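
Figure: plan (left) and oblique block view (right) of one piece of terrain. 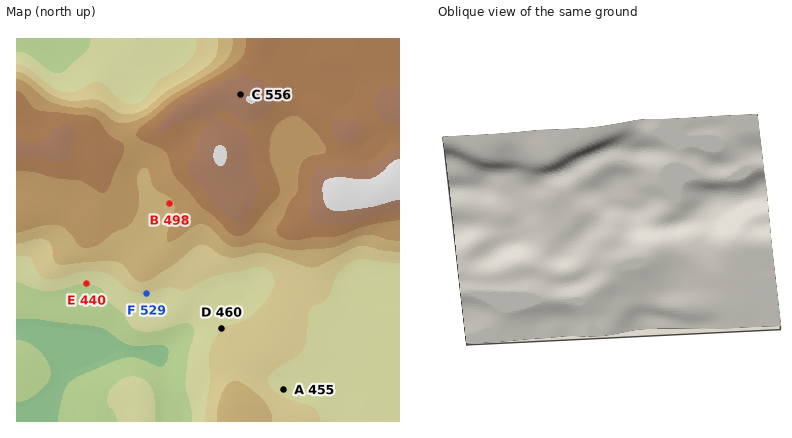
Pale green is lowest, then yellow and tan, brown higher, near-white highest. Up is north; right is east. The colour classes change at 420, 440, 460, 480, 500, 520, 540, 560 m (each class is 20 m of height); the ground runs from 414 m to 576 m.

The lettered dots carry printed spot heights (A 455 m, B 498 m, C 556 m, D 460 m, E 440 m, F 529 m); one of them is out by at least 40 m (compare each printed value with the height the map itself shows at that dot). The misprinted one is F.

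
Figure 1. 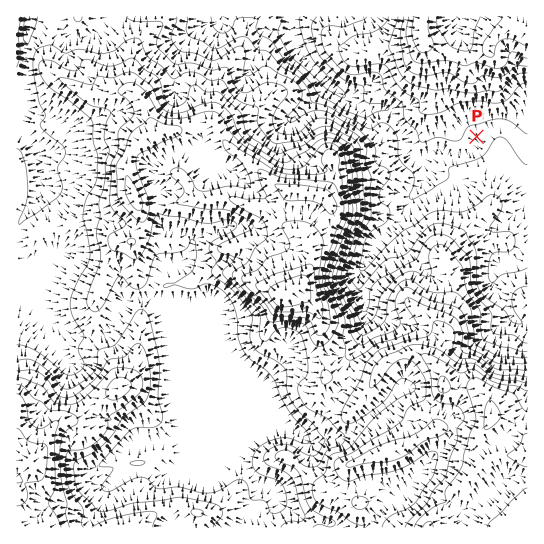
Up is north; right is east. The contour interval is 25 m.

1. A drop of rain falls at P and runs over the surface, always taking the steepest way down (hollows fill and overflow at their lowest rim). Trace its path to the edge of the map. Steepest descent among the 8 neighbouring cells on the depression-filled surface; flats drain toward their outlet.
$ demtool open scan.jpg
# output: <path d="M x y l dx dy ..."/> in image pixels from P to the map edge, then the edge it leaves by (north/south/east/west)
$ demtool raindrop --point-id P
<path d="M477 137l1 1 0 5-9 10-3 0-1 1-15 0-1-1-34 1-6-7 0-13-14-13-2-6-8-8-10 0-6 3-8 0-3-1-4-3-13-13-7-4-5-6-2 0-2-4-24-22 0-2-11-12 0-26"/>
exit: north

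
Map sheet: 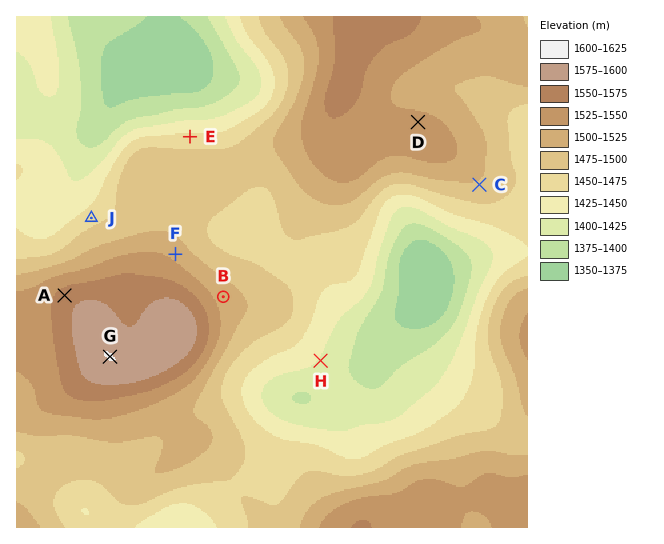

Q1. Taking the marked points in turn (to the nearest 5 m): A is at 1560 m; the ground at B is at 1515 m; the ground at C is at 1495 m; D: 1535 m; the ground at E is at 1455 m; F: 1515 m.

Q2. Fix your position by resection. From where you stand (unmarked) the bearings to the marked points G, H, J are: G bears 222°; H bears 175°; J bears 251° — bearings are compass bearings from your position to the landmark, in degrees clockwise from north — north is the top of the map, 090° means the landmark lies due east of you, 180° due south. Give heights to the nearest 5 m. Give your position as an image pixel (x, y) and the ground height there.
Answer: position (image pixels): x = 301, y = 145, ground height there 1525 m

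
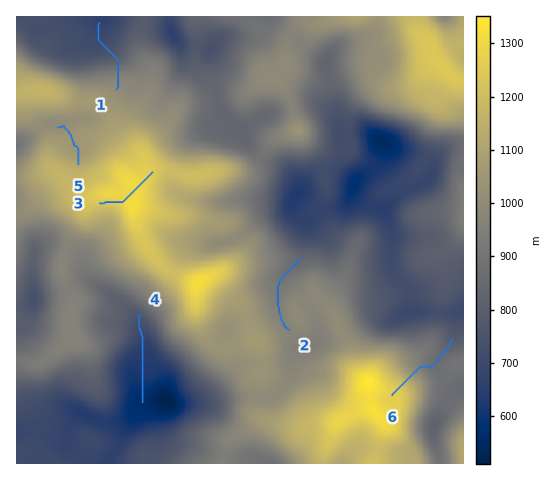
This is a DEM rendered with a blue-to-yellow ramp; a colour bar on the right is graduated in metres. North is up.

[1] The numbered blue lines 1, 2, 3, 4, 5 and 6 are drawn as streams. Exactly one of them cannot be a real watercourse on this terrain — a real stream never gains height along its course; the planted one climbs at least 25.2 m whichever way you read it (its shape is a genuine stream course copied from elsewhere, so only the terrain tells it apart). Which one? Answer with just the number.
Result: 3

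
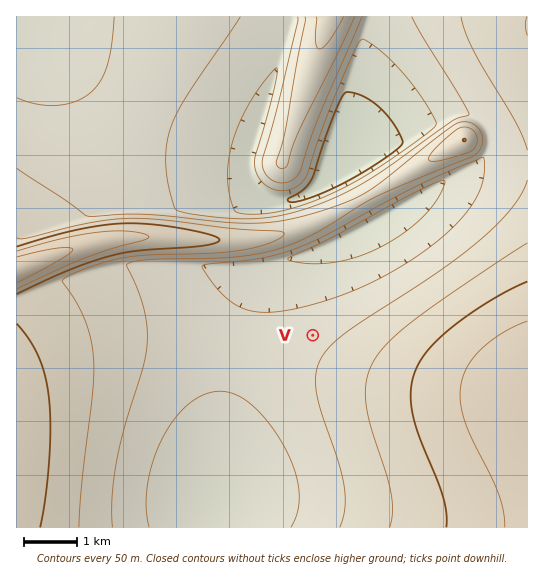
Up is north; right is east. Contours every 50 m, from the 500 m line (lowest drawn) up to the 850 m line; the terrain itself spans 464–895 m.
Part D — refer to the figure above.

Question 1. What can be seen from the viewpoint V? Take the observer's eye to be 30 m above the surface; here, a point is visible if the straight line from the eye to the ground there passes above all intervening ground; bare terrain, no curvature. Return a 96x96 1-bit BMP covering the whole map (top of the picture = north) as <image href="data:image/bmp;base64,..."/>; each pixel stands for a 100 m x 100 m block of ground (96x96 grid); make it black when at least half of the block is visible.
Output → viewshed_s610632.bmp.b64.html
<image width="96" height="96" href="data:image/bmp;base64,Qk2+BAAAAAAAAD4AAAAoAAAAYAAAAGAAAAABAAEAAAAAAIAEAAATCwAAEwsAAAIAAAAAAAAA////AAAAAAD////////////gAAD///////wH//+AAAD//////+AAP/4AAAD//////4AAA/AAAAD//////wAAAAAAAAD//////gAAAAAAAAD//////gAAAAAAAAD//////gAAAAAAAAD//////AAAAAAAAAD//////AAAAAAAAAD//////AAAAAAAAAD//////AAAAAAAAAD//////AAAAAAAAAD//////gAAAAAAAAD//////gAAAAAAAAD//////gAAAAAAAAD//////gAAAAAAAAD//////wAAAAAAAAD//////wAAAAAAAAD//////4AAAAAAAAD//////8AAAP+AAAD//////8AAB//wAAD//////+AAH//8AAD///////AAf///AAD///////wD////gAD/////////////4AD/////////////8AD/////////////+AD//////////////AD//////////////AD//////////////gD//////////////gD//////////////wD//////////////wD//////////////4D//////////////4D//////////////4D//////////////4D//////////////8D//////////////8D//////////////8D//////////////+D//////////////+D//////////////+D//////////////+D///////////////D///////////////D///////////////j///////////////gf//////////////wH//////////////wA//////////////4AH/////////////8AAf////////////8AAA/+AAP///////8AAAAAAAAf//////8AAAAAAAAD//////8AAAAAAAAAf/////8AAAAAAAAAH/////8AAAAAAAAAB/////8AAAAAAAAAAf////8AAAAAAAAAAP////8AAAAAAAAAAD////8AAAAAAAAAAA////8AAAAAAAAAAAf///8AAAAAAAAAAAH///8AAAAAAAAAAAD///8AAAAAAAAAAAA///8AAAAAAAAAAAAf//8AAAAAAAAAAAAH//8AAAAAAAAAAAAB/v8AAAAAAAAAAAAA/H8AAAAAAAAAAAAAOH8AAAAAAAAAAAAAAD8AAAAAAAAAAAAAAB8AAAAAAAAAAAAAAB8AAAAAAAAAAAAAAA8AAAAAAAAAAAAAAAcAAAAAAAAAAAAAAAMAAAAAAAAAAAAAAAMAAAAAAAAAAAAAAAEAAAAAAAAAAAAAAAAAAAAAAAAAAAAAAAAAAAAAAAAAAAAAAAAAAAAAAAAAAAAAAAAAAAAAAAAAAAAAAAAAAAAAAAAAAAAAAAAAAAAAAAAAAAAAAAAAAAAAAAAAAAAAAAAAAAAAAAAAAAAAAAAAAAAAAAAAYAAAAAAAAAAAAAAAcAAAAAAAAAAAAAAAcAAAAAAAAAAAAAAAeAAAAAAAAAAAAAAAeAAAAAAAAAAAAAAAfAAAAAA="/>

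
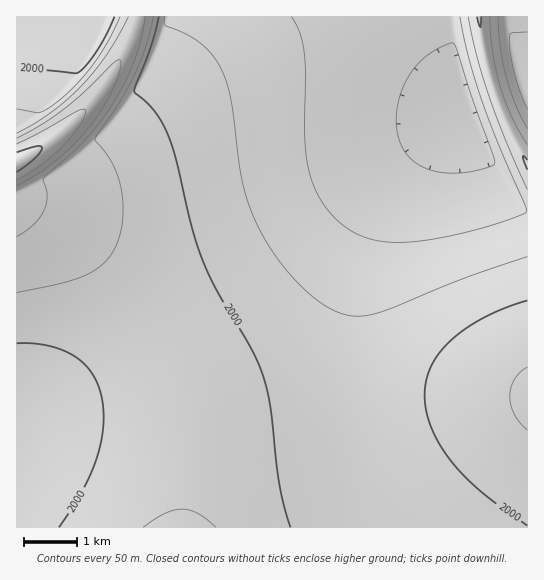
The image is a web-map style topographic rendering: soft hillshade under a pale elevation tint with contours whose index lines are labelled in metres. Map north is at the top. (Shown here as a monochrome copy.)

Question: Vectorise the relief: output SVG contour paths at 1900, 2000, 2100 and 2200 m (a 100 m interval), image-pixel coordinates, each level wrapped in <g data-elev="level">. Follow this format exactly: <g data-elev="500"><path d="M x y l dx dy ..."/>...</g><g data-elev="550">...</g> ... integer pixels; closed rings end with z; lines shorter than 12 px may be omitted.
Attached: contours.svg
<g data-elev="1900"><path d="M527 129l-12-26-9-27-6-29-2-30"/><path d="M460 17l8 40 13 41 18 48 26 58 1 7-3 3-17 7-41 12-38 7-29 2-27-3-21-9-19-16-15-23-7-20-4-22 0-76-1-23-5-19-8-14"/></g><g data-elev="2000"><path d="M290 527l-10-40-10-81-8-33-10-23-34-57-15-32-12-36-16-70-9-24-12-21-20-19 17-44 8-30"/><path d="M17 343l16 0 14 3 14 3 12 6 10 8 8 9 6 11 4 12 2 15 0 15-6 32-14 33-24 37"/><path d="M527 300l-22 8-20 9-19 11-15 13-11 12-9 13-5 15-1 14 1 16 5 16 9 18 11 16 14 16 16 14 46 35"/><path d="M527 160l-4-4 0 3 4 11"/><path d="M114 17l-17 34-11 14-8 8-61-5"/><path d="M477 17l4 10 0-10"/></g><g data-elev="2100"><path d="M17 237l16-12 11-15 3-15-4-14 1-3 44-41 15-19 15-23 11-21 8-20 5-19 3-18"/><path d="M128 17l-22 38-25 31-30 27-34 20"/></g><g data-elev="2200"><path d="M17 180l24-15 22-19 17-21 5-10 0-5-3-1-5 2-36 21-24 12"/></g>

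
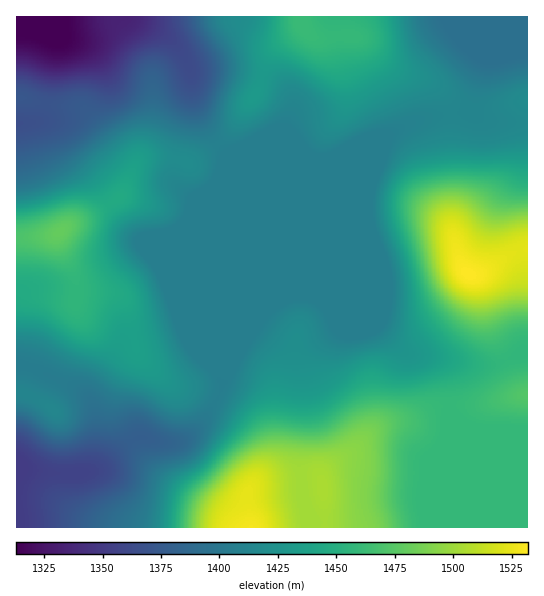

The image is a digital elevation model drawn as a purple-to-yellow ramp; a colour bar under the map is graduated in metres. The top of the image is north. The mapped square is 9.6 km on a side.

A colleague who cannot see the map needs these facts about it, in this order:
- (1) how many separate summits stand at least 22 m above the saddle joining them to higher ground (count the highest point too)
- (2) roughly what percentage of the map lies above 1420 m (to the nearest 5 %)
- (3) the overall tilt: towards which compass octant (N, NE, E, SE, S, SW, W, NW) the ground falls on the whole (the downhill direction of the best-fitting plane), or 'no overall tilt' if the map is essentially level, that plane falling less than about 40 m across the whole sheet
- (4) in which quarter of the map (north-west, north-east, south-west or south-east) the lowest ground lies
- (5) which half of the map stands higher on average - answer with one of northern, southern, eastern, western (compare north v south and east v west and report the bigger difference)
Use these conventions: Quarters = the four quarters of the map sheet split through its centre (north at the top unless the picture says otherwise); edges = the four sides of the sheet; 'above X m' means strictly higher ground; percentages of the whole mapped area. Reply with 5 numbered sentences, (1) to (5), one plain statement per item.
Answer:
(1) There are 4 summits with 22 m or more of prominence.
(2) About 50 % of the map lies above 1420 m.
(3) The general tilt is down to the north-west (the land rises towards the south-east).
(4) Look to the north-west quarter for the lowest ground.
(5) The eastern half stands higher on average than the western half.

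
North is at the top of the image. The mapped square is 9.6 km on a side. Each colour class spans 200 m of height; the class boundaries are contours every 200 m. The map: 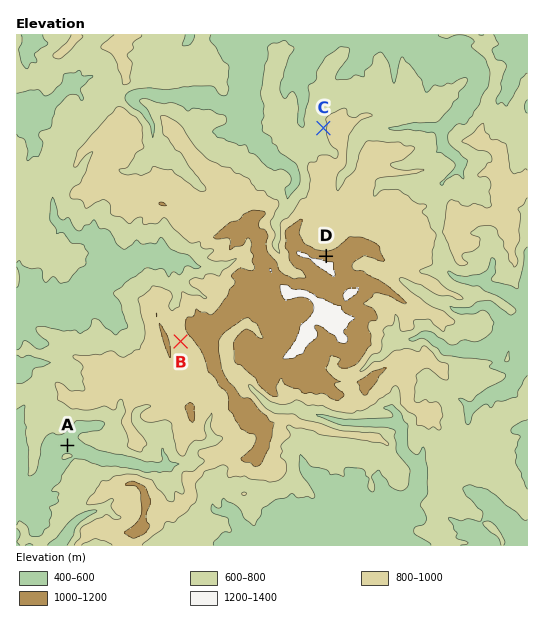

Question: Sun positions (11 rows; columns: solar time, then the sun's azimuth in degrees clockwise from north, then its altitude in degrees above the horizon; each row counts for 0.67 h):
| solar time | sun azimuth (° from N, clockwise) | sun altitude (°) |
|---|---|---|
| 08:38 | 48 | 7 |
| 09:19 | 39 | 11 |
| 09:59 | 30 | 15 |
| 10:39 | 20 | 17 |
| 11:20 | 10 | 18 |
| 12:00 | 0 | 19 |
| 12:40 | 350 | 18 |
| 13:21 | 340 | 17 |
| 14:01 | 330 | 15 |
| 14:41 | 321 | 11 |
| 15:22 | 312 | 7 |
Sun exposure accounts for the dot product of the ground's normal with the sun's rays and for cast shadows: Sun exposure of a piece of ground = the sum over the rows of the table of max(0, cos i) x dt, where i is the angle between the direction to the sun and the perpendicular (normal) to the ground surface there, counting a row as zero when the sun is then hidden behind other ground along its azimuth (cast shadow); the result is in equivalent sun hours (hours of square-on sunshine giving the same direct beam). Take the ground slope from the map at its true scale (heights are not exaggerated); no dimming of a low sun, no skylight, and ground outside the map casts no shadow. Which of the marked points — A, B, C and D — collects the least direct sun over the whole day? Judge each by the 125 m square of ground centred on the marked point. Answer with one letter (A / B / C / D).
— A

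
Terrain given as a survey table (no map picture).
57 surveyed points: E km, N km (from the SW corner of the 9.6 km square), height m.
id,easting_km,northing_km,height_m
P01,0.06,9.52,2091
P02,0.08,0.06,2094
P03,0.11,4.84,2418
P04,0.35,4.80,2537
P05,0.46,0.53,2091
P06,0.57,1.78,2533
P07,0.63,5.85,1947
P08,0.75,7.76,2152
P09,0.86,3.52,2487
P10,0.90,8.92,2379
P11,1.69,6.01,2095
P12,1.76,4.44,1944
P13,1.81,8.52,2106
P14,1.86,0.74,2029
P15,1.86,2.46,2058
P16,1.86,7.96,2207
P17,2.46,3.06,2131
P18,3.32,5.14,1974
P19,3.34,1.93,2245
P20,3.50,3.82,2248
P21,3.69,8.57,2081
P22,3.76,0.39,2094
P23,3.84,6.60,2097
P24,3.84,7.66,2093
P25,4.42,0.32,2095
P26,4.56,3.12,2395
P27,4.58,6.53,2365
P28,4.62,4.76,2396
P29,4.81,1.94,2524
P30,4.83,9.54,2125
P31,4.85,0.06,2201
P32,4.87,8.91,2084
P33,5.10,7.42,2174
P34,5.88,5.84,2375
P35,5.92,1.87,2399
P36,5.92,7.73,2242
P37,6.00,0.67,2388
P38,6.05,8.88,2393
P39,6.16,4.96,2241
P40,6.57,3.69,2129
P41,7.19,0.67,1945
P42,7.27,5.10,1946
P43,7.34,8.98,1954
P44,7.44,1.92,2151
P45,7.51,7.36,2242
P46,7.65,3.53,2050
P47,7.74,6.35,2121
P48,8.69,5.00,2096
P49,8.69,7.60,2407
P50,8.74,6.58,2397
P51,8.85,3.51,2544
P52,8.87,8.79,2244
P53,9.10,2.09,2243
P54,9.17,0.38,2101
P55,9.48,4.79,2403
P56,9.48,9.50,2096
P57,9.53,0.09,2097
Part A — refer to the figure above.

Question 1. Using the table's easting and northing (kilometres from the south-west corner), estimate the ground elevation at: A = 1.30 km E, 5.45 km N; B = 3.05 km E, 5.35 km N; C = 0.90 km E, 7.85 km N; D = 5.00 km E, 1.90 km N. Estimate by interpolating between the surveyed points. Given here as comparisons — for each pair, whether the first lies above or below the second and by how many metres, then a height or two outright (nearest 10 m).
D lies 560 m above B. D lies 390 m above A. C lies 380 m below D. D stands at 2480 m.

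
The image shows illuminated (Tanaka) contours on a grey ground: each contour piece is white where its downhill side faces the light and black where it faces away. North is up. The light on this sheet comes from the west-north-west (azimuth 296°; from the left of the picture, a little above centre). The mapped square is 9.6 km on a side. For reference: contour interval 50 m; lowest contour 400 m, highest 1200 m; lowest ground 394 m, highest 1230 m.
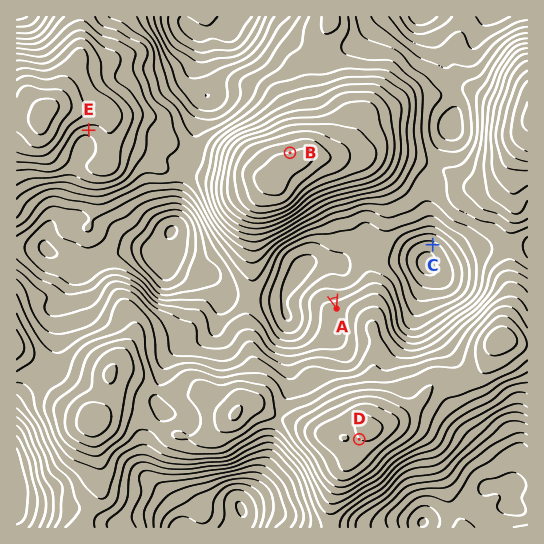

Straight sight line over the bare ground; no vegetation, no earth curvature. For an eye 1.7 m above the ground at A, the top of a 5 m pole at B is out of sight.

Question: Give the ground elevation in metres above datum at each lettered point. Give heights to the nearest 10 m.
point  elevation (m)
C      480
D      1150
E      980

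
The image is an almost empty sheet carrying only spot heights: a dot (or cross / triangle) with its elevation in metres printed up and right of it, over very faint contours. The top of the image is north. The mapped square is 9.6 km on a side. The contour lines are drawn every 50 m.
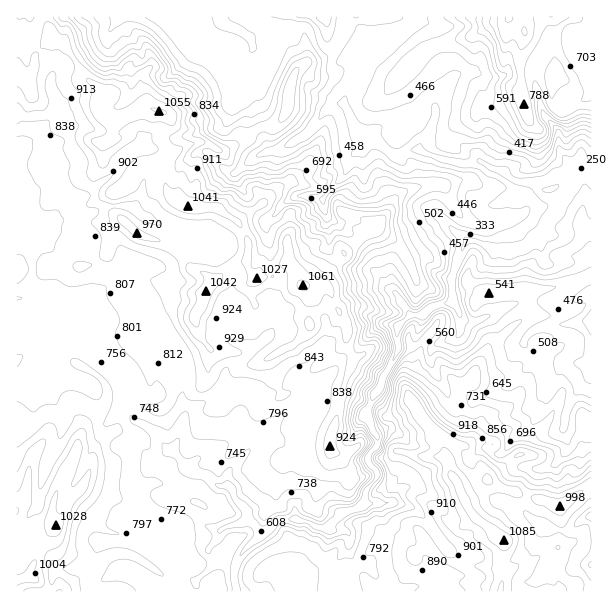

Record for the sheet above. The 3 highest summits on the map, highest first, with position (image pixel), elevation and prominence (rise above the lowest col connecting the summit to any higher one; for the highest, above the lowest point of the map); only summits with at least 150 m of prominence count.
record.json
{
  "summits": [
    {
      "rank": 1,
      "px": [504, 540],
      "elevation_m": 1085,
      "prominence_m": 835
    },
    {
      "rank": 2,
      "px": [303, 285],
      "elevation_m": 1061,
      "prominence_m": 383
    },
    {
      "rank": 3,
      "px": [57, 525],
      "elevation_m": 1028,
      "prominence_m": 262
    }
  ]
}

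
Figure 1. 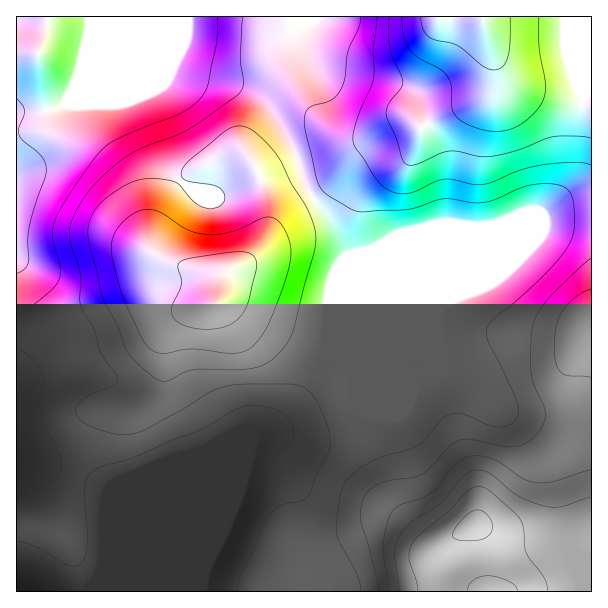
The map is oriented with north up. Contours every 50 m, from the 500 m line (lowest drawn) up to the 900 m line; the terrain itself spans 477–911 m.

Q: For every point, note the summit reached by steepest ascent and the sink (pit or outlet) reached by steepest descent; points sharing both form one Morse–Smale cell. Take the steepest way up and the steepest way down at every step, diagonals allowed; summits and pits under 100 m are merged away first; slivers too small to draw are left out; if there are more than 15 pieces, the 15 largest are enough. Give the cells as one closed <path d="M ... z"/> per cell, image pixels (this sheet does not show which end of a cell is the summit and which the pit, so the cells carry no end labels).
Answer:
<path d="M141 16l-49 0-8 53-17 33-17 8-34 3 0 340 13 7 57 18 23 13-5 19 0 47-2 13 126-126 48-20 13-13 9-13 12-26 16-18 3-2 7 4 13 13-1-115-18-35-22-28-12-36-16-32-12-18-20-15-18-6-36-6-21-8-16-37z"/><path d="M591 198l-24 2-36 20-79 80-9 6-10 12-80 80 1-14-6-16-16-14-6 0-16 18-12 26-9 13-13 13-48 20-127 127 3-14 0-47 5-19-7-5-24-11-49-15-12-6-1 137 575 1z"/><path d="M591 16l-449 1 15 16 16 37 21 8 36 6 21 7 17 14 18 29 10 21 12 36 22 28 18 35 0 108 6 22-1 14 80-80 6-9 13-9 79-80 36-20 25-3z"/><path d="M90 16l-74 1 1 95 25 0 17-4 8-6 17-33 7-46z"/>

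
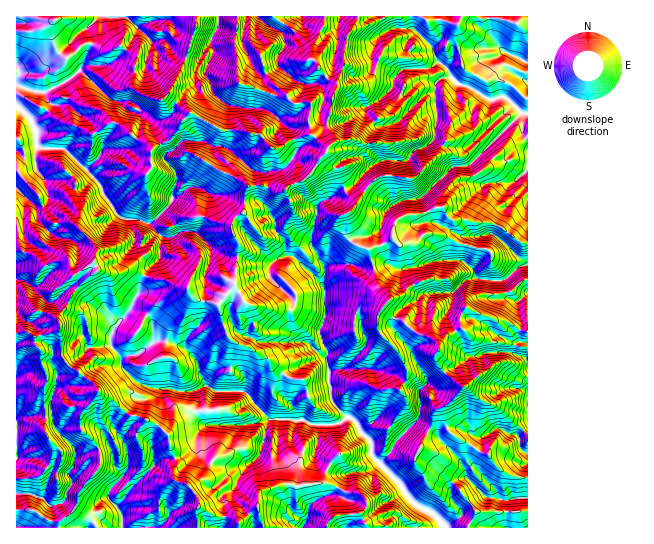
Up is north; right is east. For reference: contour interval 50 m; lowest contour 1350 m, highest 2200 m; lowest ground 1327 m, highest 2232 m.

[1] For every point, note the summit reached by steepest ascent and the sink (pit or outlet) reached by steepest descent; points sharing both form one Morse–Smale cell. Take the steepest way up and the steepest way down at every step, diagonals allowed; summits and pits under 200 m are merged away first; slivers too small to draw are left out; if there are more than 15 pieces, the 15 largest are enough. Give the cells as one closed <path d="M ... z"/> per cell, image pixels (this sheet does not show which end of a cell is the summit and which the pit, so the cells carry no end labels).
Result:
<path d="M322 157l-16 22-15 5-6 7-7 0-15-6-15 1-3 7-1 18-12 11 0 9 7 12-4 42-17 19-23-5-10-12-10-2-9-5-9 0-12-4-14 33-16 18-4 8 0 10 8 9 4 15 15 14 21 6 15 0 9 3 14-2 2 11-3 10 4 10 5 5-6 5-4 15-12 10-8 2 1 9-3 4 0 7 18 9 8 12 2 9 14 8 19 1 5 6 18-16 2-13 7-5 17-5 15 3 8-3 21-1 15 8 17 2 5 4 3 9-7 8 7 14 160 0 0-100-9 8-20-8-17 9-22-9-12 0-9 9-22-15 4-8 0-15-3-10-8-2-19-14-24-5-11 1-10-2 18-17 4-9-9-22-13-4-20-1-2-28 1-17 5-4 9-1 13 0 8 4 11 0 3-2 0-3-4-14-16-6-5-5 0-15-3-9 8-5 3-7-11-11-6-22-9-2z"/><path d="M195 16l-178 0-1 173 19 18 4 0 9-6-3-22 17 1 11 8 9 0 12-11 21 34 6 6 10 4 4 20 8 3 14-12 6 5-3 21-12 11-4 6 41 12 10 12 23 5 17-19 4-42-7-12 0-9 12-11 1-18 3-7 15-1 15 6 7 0 6-7 11-3 11-9 15-25-13-11-9-1-15 5-12 8-8 0-10-13-11-2-4-2-27-2-32-17-20-16 18-35 11-34z"/><path d="M527 16l-170 1-1 6-9 15-3 12 0 16-7 15 0 5-5 12-1 15-4 9 5 21-9 14 7 10 9 2 6 22 11 11-3 7-8 5 3 9-1 11 6 9 12 5 16-3 12-7 0-11 4-7 9-5 19-2 13-6 4 0 5 8 6 5 38 3 14 6 14 12 9 1z"/><path d="M351 264l-25 3-3 14 2 33 20 1 13 4 9 22-4 9-17 18 20 0 24 5 19 14 8 2 3 10 0 15-4 8 22 15 9-9 12 0 22 9 17-9 20 8 10-9 0-68-13-5 2-11 4-1-2-1 1-11-2-2-9-5-11-2-32-13-6 10 1 9-15 9-7 11-4-7-20-8-13-12-12-4-7-7 6-10-10-12-6-20-14 1z"/><path d="M39 415l-21 2-2 2 1 109 180-1 2-28-12-15-8-1-6-5 0-7 3-4-1-8-13 0-5 2-40 46-9-9 0-4 20-27 0-13-7-16-6-6-8 6 2 9-2-2-32 12 0-8-19-19-4-13z"/><path d="M94 177l-12 11-9 0-11-8-17-1 3 22-9 6-4 0-19-17 1 143 10-1 6 4 6 0 19-5 2-8-3-4 11-14 4-11 10-13 12-9 9-1 4 2 12 0 12-4 14 6 3-6 12-11 3-21-6-5-14 12-8-3-4-20-10-4-6-6z"/><path d="M59 329l-20 7-6 0-6-4-11 2 0 84 18-3 17 1 5 14 19 19 0 8 31-10 2-2-1-7 8-6 10 13 3 9-1 16-19 24 0 4 10 9 39-46 5-2 13-1-6-20-1-4-11-10-19-8-9-1-18-16-10-4-10-14-20-13-10-14z"/><path d="M131 269l-12 4-22-2-16 11-24 37 3 4 1 31 10 14 7 3 19 16 4 8 10 4 18 16 22 6 16 12 6 21 2 3 4 0 8-4 8-7 4-15 6-5-5-5-4-10 3-10-2-11-14 2-9-3-15 0-21-6-15-14-2-10-10-14 0-10 4-8 16-18 13-32z"/><path d="M237 16l-41 1 0 10-11 34-14 30-4 4 20 17 32 17 27 2 4 2 11 2 10 13 8 0 12-8 19-5 0-32-17 0-6-7-14-1-34-13-2-28-2-7 2-17z"/><path d="M442 207l-23 8-13 0-9 5-4 7 0 12-12 6-13 4 5 17 14-2 16 5 36-9 24 1 10 9 5 9 26 2 4 16 11 5 0 12 2 5-1 10 7 2 1-88-9-2-14-12-14-6-38-3-6-5z"/><path d="M325 16l-87 0-3 31 2 7 2 28 34 13 14 1 6 7 17 0 1 31 18 13 3-4 0-4-5-12 0-5 4-9 1-15 5-12-12-9-12-18 0-10 11-24z"/><path d="M459 260l-20 0-36 9-16-5-13 3 2 15 13 17-6 10 7 7 12 4 13 12 20 8 4 7 7-11 15-9-1-9 6-10 32 13 11 2 10 6 2-2 0-8-2-5 0-12-11-5-4-16-26-2-5-10z"/><path d="M327 483l-21 1-8 3-15-3-22 8-2 2-2 15 6 17 2 2 61 0 8-12 27-3 4-4 2-7-5-7-20-4z"/><path d="M357 16l-31 0-13 33 0 10 6 10 10 11 8 5 7-19 0-16 3-12 9-15z"/><path d="M199 507l-2 2 1 19 66-1-7-19-18 15-5-6-19-1z"/>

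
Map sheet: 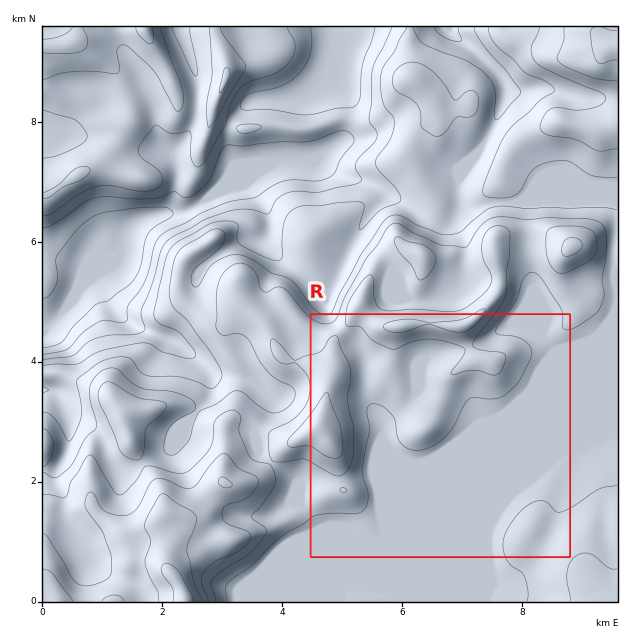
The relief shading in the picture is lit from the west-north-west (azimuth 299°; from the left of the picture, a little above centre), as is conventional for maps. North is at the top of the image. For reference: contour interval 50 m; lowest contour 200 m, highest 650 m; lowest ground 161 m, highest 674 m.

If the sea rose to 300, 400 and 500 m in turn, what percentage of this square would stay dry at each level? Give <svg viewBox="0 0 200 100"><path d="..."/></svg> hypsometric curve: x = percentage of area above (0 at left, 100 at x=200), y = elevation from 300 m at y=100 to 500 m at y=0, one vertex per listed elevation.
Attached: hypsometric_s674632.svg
<svg viewBox="0 0 200 100"><path d="M172 100l-47-50-92-50"/></svg>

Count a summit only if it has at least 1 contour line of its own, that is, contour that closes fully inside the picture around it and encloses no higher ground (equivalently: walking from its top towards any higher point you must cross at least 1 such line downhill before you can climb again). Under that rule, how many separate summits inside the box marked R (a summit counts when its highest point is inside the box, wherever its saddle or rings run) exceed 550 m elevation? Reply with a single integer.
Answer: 2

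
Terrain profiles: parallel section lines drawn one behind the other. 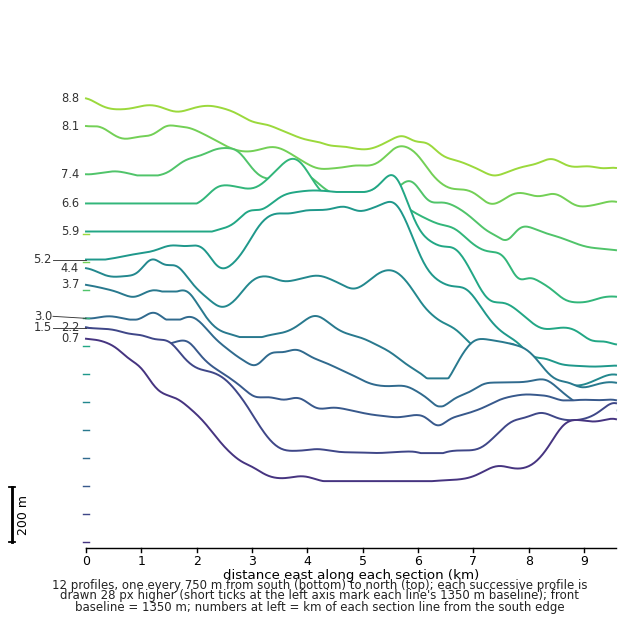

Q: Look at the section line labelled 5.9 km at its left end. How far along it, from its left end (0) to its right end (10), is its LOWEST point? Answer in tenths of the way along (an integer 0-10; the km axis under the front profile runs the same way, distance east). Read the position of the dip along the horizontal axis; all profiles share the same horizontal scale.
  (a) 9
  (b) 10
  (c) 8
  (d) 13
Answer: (b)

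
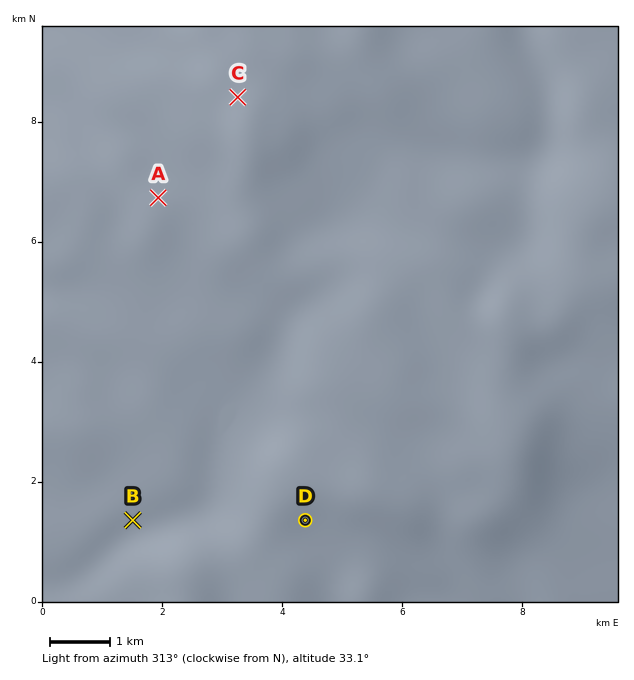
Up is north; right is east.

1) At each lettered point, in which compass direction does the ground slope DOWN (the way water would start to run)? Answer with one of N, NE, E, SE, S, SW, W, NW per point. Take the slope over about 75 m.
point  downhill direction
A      N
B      S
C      NW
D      S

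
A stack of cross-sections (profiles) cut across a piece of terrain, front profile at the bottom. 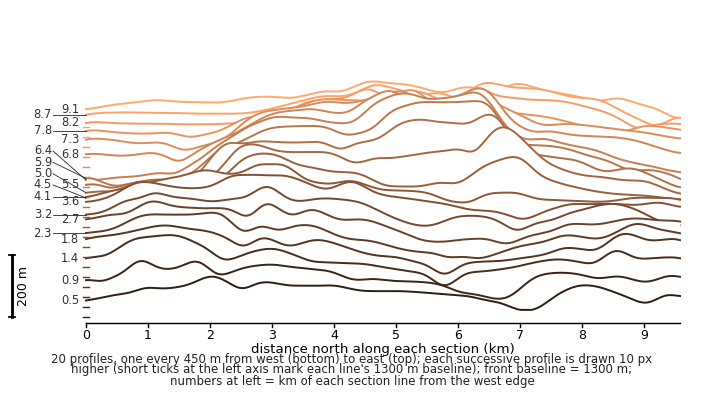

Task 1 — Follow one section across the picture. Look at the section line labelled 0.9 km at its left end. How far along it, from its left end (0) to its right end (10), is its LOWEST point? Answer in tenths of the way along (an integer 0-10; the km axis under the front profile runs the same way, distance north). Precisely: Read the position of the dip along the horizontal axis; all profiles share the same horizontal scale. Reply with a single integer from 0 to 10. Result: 7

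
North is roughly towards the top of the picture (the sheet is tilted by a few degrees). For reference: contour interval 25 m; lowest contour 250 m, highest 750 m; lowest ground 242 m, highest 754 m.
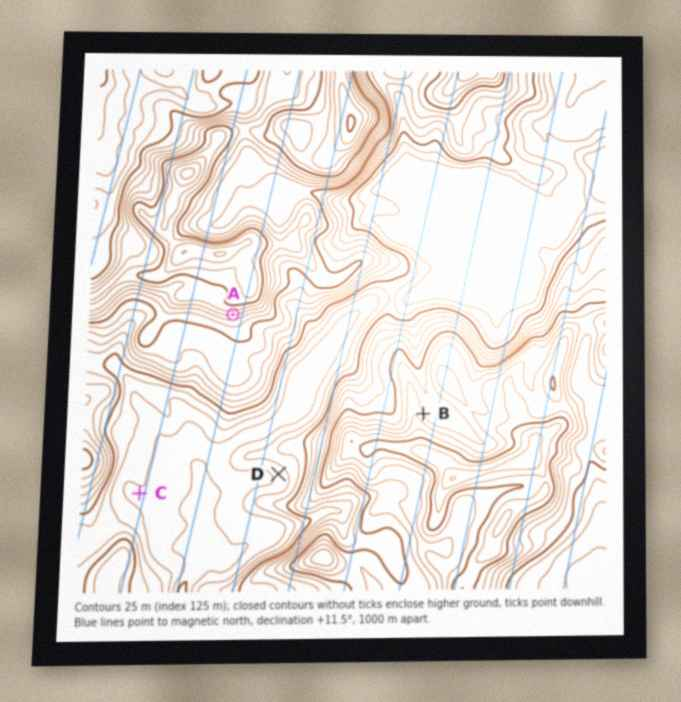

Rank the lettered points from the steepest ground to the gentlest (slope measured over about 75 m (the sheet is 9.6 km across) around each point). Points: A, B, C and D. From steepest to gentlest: A B D C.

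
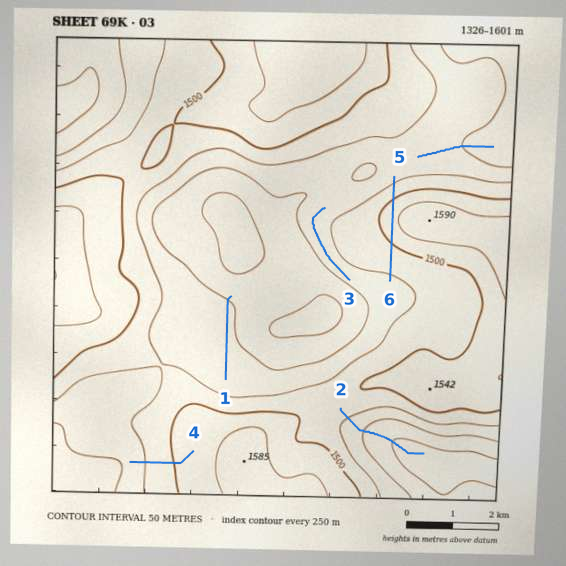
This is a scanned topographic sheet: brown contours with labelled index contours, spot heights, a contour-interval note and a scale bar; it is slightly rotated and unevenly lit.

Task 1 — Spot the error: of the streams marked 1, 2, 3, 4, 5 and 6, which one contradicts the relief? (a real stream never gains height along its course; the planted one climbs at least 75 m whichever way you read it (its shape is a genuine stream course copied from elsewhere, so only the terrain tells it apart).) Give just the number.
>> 6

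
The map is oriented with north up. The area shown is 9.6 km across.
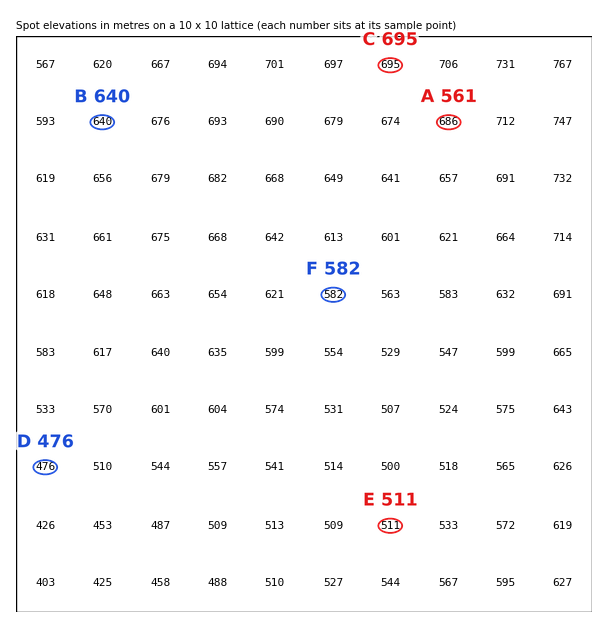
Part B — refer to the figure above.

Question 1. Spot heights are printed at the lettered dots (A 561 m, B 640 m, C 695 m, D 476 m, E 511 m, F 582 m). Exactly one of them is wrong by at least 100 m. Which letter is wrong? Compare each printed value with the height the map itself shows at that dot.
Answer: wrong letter A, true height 686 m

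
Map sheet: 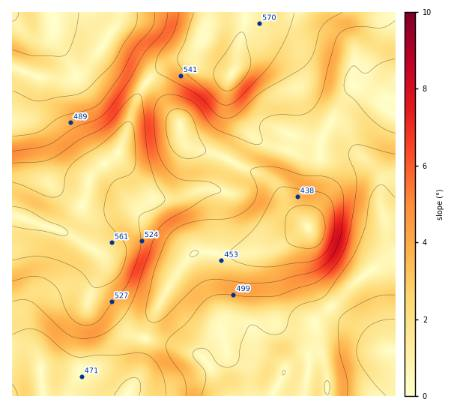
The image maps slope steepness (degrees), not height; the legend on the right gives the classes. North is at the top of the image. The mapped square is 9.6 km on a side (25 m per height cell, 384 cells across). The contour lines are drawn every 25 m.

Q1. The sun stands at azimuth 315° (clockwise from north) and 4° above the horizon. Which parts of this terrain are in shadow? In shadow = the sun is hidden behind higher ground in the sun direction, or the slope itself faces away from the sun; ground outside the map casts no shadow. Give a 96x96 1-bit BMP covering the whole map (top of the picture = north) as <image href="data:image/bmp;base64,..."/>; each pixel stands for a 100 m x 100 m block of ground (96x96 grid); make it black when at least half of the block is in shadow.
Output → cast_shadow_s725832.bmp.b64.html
<image width="96" height="96" href="data:image/bmp;base64,Qk2+BAAAAAAAAD4AAAAoAAAAYAAAAGAAAAABAAEAAAAAAIAEAAATCwAAEwsAAAIAAAAAAAAA////AAAAAAAAAAAAAAAAAAAAAAAAAAAAAAAAAAAAAAAAAAAAAAAAAAAAAAAAAAAAAAAAAAAAAAAAAAAAAAAAAAAAAAAAAAAAAAAAAAAAAAAAAAAAAAAAAAAAAAAAAAAAAAAAAAAAAAAAAAAAAAAAAAAAAAAAAAAAAAAAAAAAAAAAAAAAAAAAAAAAAAAAAAAAAAAAAAAAAAAAAAAAAAAAAAAAAAAAAAAAAAAAAAAAAAAAAAAAAAAAAAAAAAAAAAcAAAAAAAAAAAAAAA8AAAAAAAAAAAAAAAeAAAAAAAAAAAAAAAeAAAAAAAAAAAAAAAMAAAAAAAAAAAAAAAAAAAAAAAAAAAAAAAAAAAAAAAAAAAAAAAAB8AAAAAAAAAAAAAAP+AAAAAAAAAAAAAA/+AAAAAAAAAAAAAA//AAAAAAAAAAAAAA//AAAAAAAAAAAAAA//AAAAAAAAAAAAAA//gAAAAAAAAAAAAAf/gAAAAAAAAAAAAAf/gAAAAAAAAAAAAAP/gAAAAAAAAAAAAAP/gAAAAAAAAAAAAAH/gAAAAAAAAAAAAAD/gAAAAAAAAAAAAAD/gAAAAAAAAAAAAAB/wAAAAAAAAAAAAAA/wAAAAAAAAAAAAAAf8AAAAAAAAAAAAAAP/AAAAAAAAAAAAAAH/gAAAAAAAAAAAAAH/gAAAAAAAAAAAAAD/wAAAAAAAAAAAAAD/wAAAAAAAAAAAAAB/gAAAAAAAAAAAAAA/gAAAAAAAAAAAAAAGAADAAAAAAAAAAAAAAADgAAAAAAAAAAAAAABAAAAAAAAAAAAAAAAAAAAAAAAAAAAAAAAAAAAAAAAAAAAAAAAAAAAAAAAAAAAAAAAAAAAAAAAAAAAAAAAAAAAAAAAAAAAAAAAAAAAAAAAAAAAAAAAAAAAAAAAAAAAAAAAAAAAAAAAAAAAAAAAAAAAAAAAAAAAAAAAAAAAAAAAAAAAAAAAAAAAAAAAAAAAAAAAAAAAAAAAAAAAAAAAAAAAAAAAAAAAAAAAAAAAAAAAAAAAAAAAAAAAAAAAAAAMAAAAAAAAAAAAAAAcAAAAAAAAAAAAAAAeAAAAAAAAAAAAAAAcAAAAAAAAAAAAAAAcAAACAAAAAAAAAAAMAAA/gAAAAAAAAAAMAAB/wAAAAAAAAAAEAAD/wAAAAAAAAAAAAAD/4AAAAAAAAAAAAAD/4AAAAAAAAAAAAAB/4AAAAAAAAAAAAAB/4AAAAAAAAAAAAAB/4AAAAAAAAAAAAAA/4AAAAAAAAAAAAAAf4AAAAAAAAAAAAAAP4AAAAAAAAAAAAAAHwAAAAAAAAAAAAAABgAAAAAAAAAAAAAAAAAAAAAAAAAAAAAAAAAAAAAAAAAAAAAAAAAAAAAAAAAAAAAAAAAAAAAAAAAAAAAAAAAAAAAAAAAAAAAAAAAAAAAAAAAAAAAAAAAAAAAAAAAAAAAAAAAAAAAAAAAAAAAAAAAAAAAAAAAAAAAAAAAAAAAAAAAAAAAAAAAAAAAAAAAAAAAAAAAAAAAAAAAAAAAAAAAAAAAAAAAAAAAAAAAAAAA="/>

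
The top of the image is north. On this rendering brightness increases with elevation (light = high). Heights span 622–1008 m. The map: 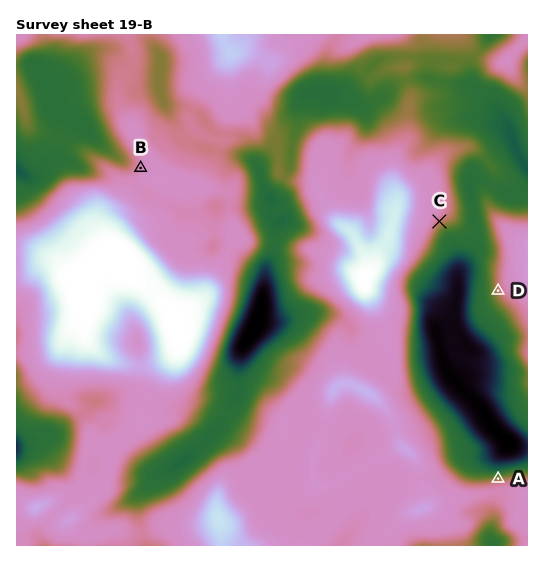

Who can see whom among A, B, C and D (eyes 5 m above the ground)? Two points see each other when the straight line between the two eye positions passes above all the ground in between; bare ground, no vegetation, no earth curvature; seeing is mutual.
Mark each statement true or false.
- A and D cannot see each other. false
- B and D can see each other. false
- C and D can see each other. true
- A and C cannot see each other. false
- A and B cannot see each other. true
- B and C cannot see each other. true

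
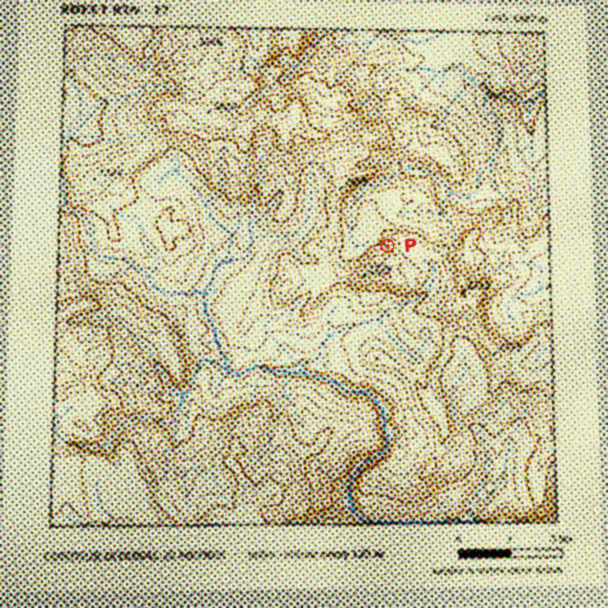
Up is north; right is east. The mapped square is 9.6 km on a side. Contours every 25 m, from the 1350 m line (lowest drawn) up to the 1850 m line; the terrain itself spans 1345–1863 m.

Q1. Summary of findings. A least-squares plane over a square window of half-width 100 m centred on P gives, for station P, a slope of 15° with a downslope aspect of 287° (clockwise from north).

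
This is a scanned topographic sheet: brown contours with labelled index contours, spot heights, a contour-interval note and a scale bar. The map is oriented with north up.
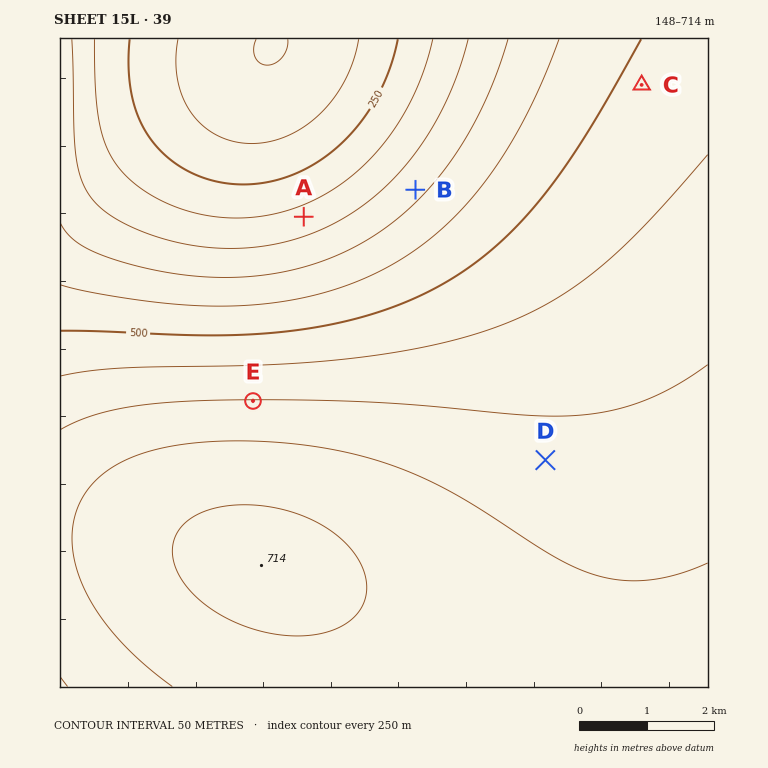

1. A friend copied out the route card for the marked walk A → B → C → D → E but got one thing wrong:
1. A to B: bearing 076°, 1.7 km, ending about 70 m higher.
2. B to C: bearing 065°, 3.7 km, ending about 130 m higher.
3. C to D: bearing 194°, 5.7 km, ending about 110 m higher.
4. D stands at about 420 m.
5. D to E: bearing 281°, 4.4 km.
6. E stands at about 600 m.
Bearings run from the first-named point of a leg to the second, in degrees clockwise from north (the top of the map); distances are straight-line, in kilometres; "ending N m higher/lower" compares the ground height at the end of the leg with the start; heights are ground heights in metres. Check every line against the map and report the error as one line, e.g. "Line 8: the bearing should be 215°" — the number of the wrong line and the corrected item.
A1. Line 4: the height should be about 620 m.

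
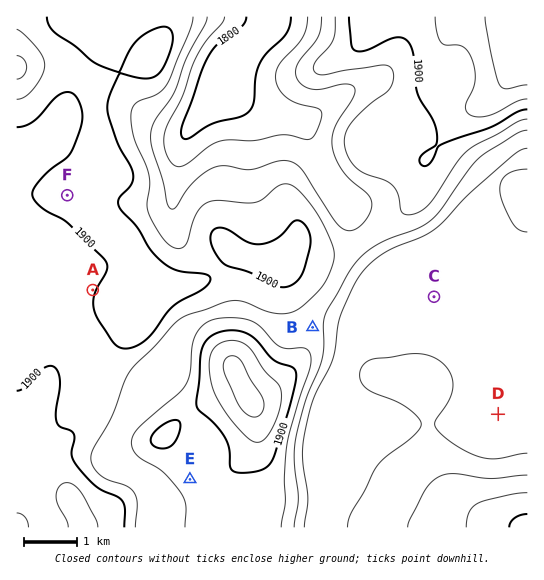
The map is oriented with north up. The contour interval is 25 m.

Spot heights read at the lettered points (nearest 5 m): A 1900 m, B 1860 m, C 1815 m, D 1815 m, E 1890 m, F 1905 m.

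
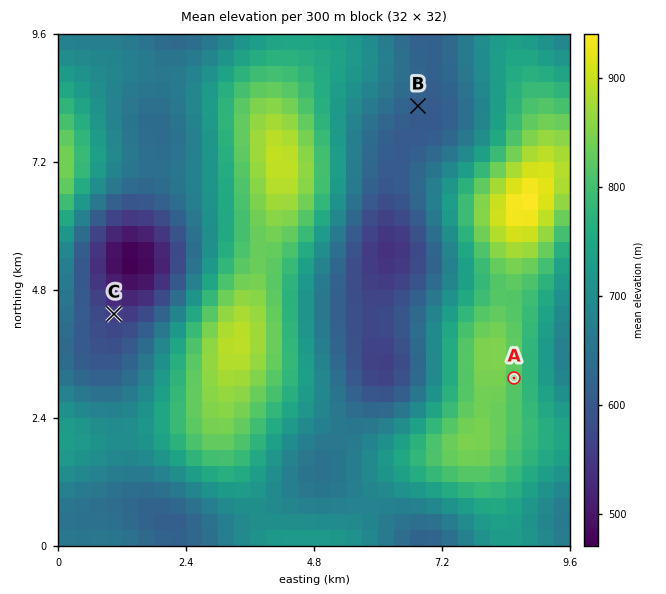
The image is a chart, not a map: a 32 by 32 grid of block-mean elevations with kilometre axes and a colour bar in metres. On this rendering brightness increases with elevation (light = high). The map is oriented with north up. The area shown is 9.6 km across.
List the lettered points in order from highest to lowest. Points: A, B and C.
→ A B C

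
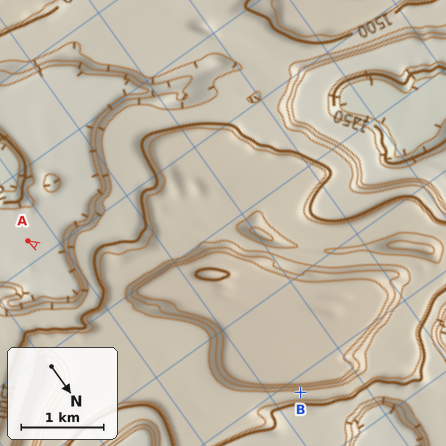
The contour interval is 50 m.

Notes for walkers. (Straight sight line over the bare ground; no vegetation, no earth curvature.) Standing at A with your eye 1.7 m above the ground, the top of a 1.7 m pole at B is hidden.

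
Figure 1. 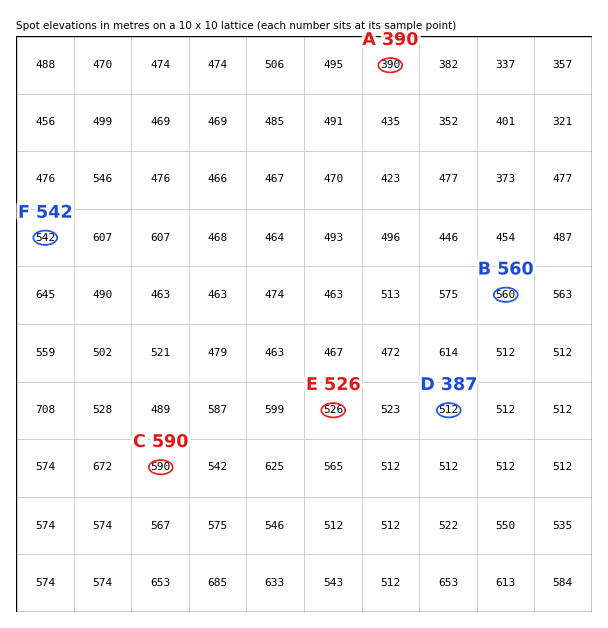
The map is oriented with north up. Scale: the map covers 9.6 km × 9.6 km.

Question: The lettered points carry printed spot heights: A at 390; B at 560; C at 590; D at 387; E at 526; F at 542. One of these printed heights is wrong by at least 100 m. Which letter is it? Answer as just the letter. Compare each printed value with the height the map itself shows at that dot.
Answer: D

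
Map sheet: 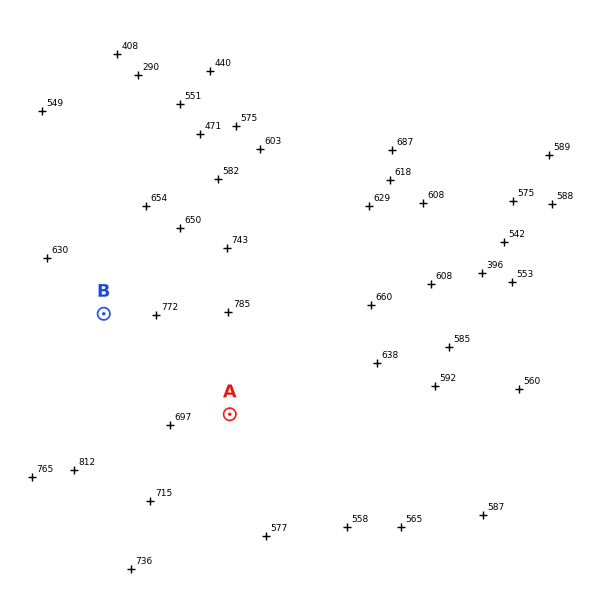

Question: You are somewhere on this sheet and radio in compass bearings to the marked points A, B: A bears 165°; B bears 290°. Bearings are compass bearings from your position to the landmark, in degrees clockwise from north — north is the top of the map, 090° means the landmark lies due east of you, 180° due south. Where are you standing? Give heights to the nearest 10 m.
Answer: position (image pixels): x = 214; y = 354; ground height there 740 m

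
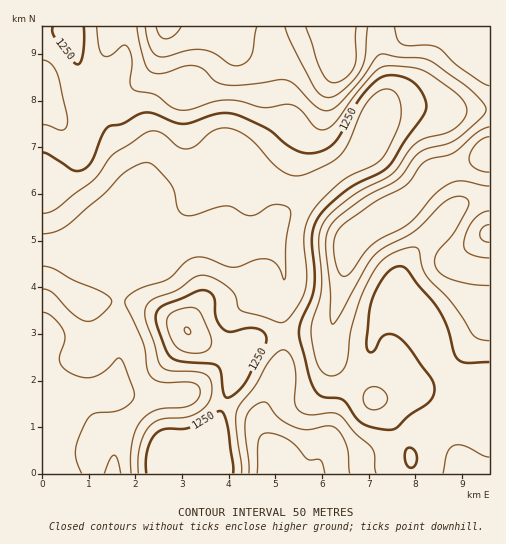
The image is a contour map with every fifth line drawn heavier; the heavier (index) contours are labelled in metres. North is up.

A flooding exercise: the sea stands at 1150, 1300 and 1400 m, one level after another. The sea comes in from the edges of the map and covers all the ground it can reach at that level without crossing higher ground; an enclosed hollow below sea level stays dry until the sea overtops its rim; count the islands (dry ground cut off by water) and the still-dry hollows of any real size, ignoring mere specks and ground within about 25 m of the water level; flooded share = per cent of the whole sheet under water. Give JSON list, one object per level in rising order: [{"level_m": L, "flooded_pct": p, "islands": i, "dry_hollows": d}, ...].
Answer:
[{"level_m": 1150, "flooded_pct": 20, "islands": 0, "dry_hollows": 0}, {"level_m": 1300, "flooded_pct": 73, "islands": 1, "dry_hollows": 0}, {"level_m": 1400, "flooded_pct": 91, "islands": 0, "dry_hollows": 0}]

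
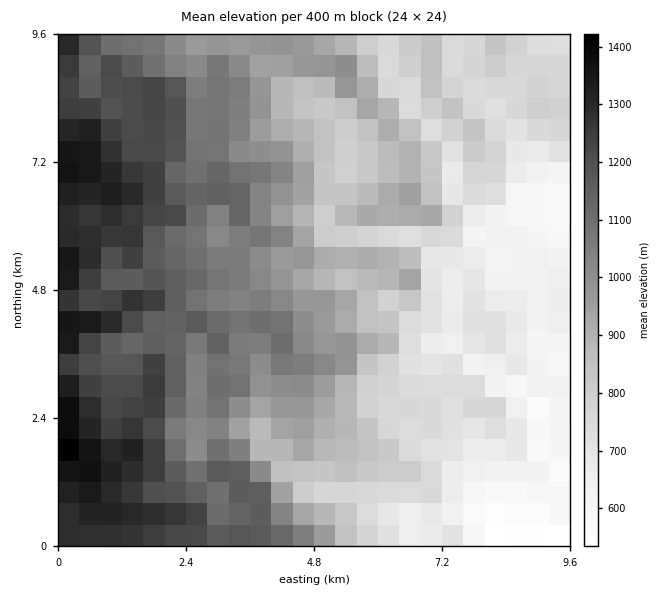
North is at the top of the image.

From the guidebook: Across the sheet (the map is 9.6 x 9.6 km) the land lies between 500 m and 1440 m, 940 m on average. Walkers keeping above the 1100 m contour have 26.7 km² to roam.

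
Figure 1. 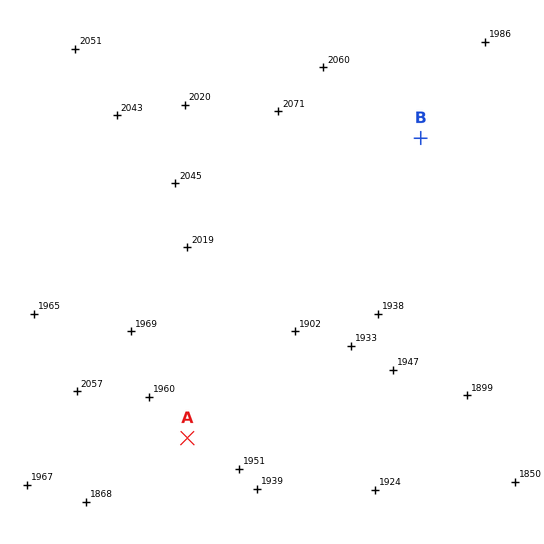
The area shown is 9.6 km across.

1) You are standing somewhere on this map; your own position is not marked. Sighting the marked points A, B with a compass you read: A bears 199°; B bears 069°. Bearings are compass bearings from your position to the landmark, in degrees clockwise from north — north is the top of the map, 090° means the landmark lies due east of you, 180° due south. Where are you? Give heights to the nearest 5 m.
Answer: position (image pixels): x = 271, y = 196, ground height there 2020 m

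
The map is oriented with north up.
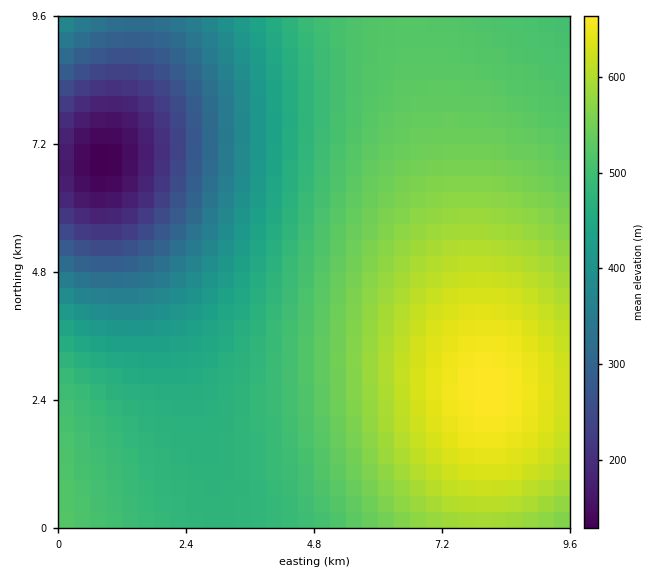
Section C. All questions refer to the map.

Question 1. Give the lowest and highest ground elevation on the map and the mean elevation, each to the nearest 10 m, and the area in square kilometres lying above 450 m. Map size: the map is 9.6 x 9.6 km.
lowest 130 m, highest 660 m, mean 480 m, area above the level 67.5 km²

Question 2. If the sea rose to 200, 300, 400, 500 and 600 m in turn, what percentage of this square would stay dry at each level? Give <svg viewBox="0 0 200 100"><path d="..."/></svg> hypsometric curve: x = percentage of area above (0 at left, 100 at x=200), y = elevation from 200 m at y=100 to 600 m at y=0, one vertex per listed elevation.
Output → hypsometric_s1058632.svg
<svg viewBox="0 0 200 100"><path d="M191 100l-13-25-18-25-53-25-76-25"/></svg>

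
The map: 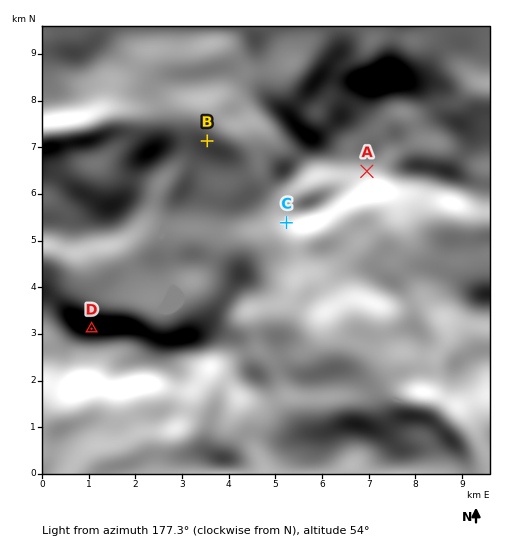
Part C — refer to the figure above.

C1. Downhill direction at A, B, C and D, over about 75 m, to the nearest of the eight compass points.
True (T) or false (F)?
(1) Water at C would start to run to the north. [F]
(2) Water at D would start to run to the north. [T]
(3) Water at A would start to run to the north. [F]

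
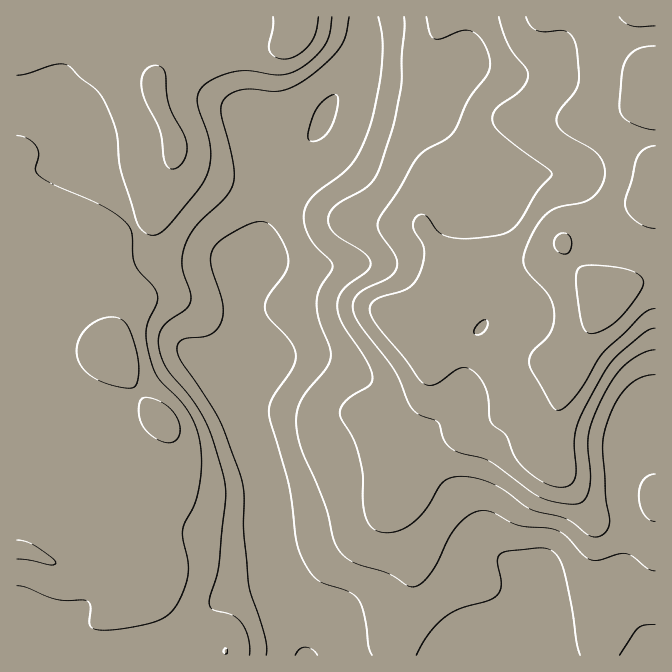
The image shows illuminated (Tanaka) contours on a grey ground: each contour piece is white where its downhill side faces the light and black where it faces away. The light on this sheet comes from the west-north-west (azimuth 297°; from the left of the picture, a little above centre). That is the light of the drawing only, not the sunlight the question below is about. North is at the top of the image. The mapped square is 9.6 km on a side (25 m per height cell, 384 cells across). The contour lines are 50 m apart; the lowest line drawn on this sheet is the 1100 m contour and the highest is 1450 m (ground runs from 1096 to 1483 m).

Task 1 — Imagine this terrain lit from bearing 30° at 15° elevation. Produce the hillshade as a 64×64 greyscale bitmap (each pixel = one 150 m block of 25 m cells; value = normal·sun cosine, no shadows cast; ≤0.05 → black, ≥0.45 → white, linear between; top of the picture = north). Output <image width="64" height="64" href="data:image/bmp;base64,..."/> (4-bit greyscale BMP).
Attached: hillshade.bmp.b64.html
<image width="64" height="64" href="data:image/bmp;base64,Qk12CAAAAAAAAHYAAAAoAAAAQAAAAEAAAAABAAQAAAAAAAAIAAATCwAAEwsAABAAAAAAAAAAAAAAABEREQAiIiIAMzMzAERERABVVVUAZmZmAHd3dwCIiIgAmZmZAKqqqgC7u7sAzMzMAN3d3QDu7u4A////AHd4iId2ZmZmdmeKvLuodmZmd3d4iIiIiIh3d2ZneIh3d4iId2ZVVWZ3eJvMy5h2ZmZ3d3eIiIiIh3d3ZmZ4iIeIiIh3ZVRFVneJrN3Ll2ZmZ3d2d3d3h3d3d3dmZniId3d3iHdlVUVWeJq83cqHZmZ3ZmZmd3d2Zmd3d2ZmeIh3ZmZnd3ZmVWeImrzMuYZmd3ZmZmZmZmZmZ3d3ZWeIh3ZVRFVnd3d3eIiZq7upd3d2ZmVWZndmZWZ4iHZlZ4iHZkQzRWZ3iIiIiImaq6mHd2ZVVVZnd3Zmd4iIdlVniIZVMzRWZneIiJmZmZmqqHd2ZUREVWd3d3iJmYh2VVd3dlU0RXd3d4iImamZmqqYdmZUQzRFZ3iIiZqZh3ZVVmZlVVZ4mZiIiIiaqqmaqph2ZVRDRFVneIiZmYd2ZUQ0VVVViJqqqZiIiJqqmaq6mHZVVERFVWd4iJmYdlVUMiNFVVWqu7qpmYiJmZmZqrqYZmVVVVVWZneIiHZUQzIREkZlVbu6qZmZiImZmZmqupdmZmVVZmZmd4h3ZUMyEQAUZ3ZVqqmZmIiIiIiIiaqql2ZmZVZmZnd3d3dlQyEAADaJhlWZmIiIiIiIiIiJqqqXZlVVVmd3d3eHdmVDIQABSKqWVYiIiIiIiIh3iJmrupdlVVVWZ4iIiId2VDIQAAJZuodmiIiIiIiId3eImru6l2VVVWZ3iIiId2VCEAAAJHq6h3eIiIiIiId3d4iavMqGVEVVZneIiIh2QyEAABJHq7qYiYiIiIiId3ZneKvdyoZURFZnd3d4h2QyIRABNXm8ypmaiIiIiId3ZmZ5rN3JdURFVmd3d3d2VDMiIiNXm83KmZqIiIiId3ZlVnm97bhlREVmZmZmZmVEQzM0VnirzLqZmYiIiIh3ZlVWi97sp2VERWZmZmZmZVVVVFVniJu7qpiIiIiIiHdlVWit/+uHVURVZmZmd3ZmZ3ZlVnd4mqqpiHeIiIiHd2ZWit//2oZlVWZnd3eIdlZ3d2ZmZ3eImZmHdoiIiHd2Znit//7Jh2ZmZ3d3iIhlRWd3ZmZmZneImId2iIiHdlVWit///amId3d4iIiZh1REVmZVVmZVZ3iId3eIiHZUREac///rmIiIiIiZmZh1QzRWVVVWZlVmd4d3Z4iHdUMzR63//sqYiIiIiZmZh1MiRWZVVWZmZWZ4d2ZmiIdlMzRovv/sqIiIiIiIiIh1MRJGd2Zmd3dmZ4h2ZVWId2VERovf/sqHd3d3d3d3dlMQE2iId3d3d3d4iHZURIh3ZlZ5vO7smHd3d2ZmZmVUIQAleZmIiIiIiIh3ZUREiId3eJvN3bl2Znd2ZmZVVDIQAUaJmYiIiIiId3ZVRESIiHiJq8zKhlVnd3dmZlVDIQATaJmIiIiIiIh2ZVVVVYiIiJmru6l1VWiId3ZmVUMhATaJmHd3h3d4h2VVVWZUiIiIiaqqmHZniZmHd3ZlVDM1eZmHZnd3d3d2VVVmZlSIiHeImaqpmImqqYiHd2ZlVnmruodmd3dmZmVUVniHZYh3d3eJmqqqq7upmIiHd3eJvMy5h2d3dmZmVUVniZmGd3d2Z4mqqqq7u6mYiIh3iJq8y6l3d4d2ZlVURXmquph3dmZniaqpqru6mYiIh3d3iJmYd3eIiHdmZURWiau7qWZmZmeJqZiZqqmYiId2ZVVVVVVVZ4mpmIh1VWeaqqqZZmZmeJmZiImZmId3dmVUQzMzM0VnmruqqYZWeJmpmIhmZmeJqqmHeIiHd3dmVEMyIzNERWiru7u6h2eJmZiHZnd3iaq6qHd3h3ZmZmZURDNEVVVWeau7u7qIiZqph2ZmiJmru7qYdmd3ZmZmZlVVVmd3d3eJqqqqqYiau7mHZWaqu7y7uodmZ3dmZmZmZmd4mZmIiJqqmZmYiJrMuodmZru7u7qZh2Zmd3d3d3d3iJmqqZiJmqmYiId4mry6h3d3qqqqmYh2ZmZ3d4iIiIiZqqqpiIiZmYiId3iau6mHd3eZmZmIh3ZmZneImZmZmZmqqpiHiJmYiId3d4mZh3Z3eIiIiIiHdmZneImqqpmZmZmZiHd4iZiId2ZmZ3dlVWeIiIiIiId2ZmeImquqmZmZmZiHd3iJmId2ZVVVVURFZ4iIiIiIh3ZmZ4mru6qYiIiZiHd3eJmZh2ZVREREM0VniIiIiIiHdmZomrzLqYiIiIiId3d4mZmHZVVVVVRERWeIiIiIiIdmVnirzcuod3iIiId3d3iZmHZmZmZmZlVWZ3eIiIiId2VWebzcuph3eIiId3ZmeJmYd2d3d3d3d3Znd4iIiIh2ZVaJvMuph2d3iIh3dmZ4mYh3eIiIiIiId3d3iIiIh3ZVV4q7qYdlVWZ3d3d2ZniIiIiJmYiIiIh3d3eIiIh3dlVnmZmHZUQzRFZ3d3ZmZ4iIiJmZiIiIh3d3d3eId3d2ZniZiGVUMhEiRWd3dmZmd3eIiIh3eId3dmd4d3d3d3d3iZmHdlQyERI0VmdmVVZmd3d3ZmZnd3Zmd4h3d3d3d3iZmZiHZlQzMzRWZmZVVWZnd2VURVZndmZ4mXd3d3iIiJmqmZiIdmVVVWZ3ZlVVZmZmVENEVmZmZ3iZd3d3iIiImZmZmZmIdmZniIh2VVZmZmVEM0VWZmZmeIh3d3eIiIiImZmZmYh2ZnmqqXZVVVZmZURERWZmZmZnd3d3eIiHd4iIiIiIiHZmiaupdlVVVmZlVERVZ3ZmZmd3"/>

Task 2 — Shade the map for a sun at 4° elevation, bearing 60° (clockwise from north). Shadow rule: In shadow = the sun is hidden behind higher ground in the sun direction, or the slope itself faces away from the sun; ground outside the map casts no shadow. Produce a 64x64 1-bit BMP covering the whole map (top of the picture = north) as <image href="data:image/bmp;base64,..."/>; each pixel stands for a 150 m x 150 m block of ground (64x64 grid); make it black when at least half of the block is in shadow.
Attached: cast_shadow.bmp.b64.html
<image width="64" height="64" href="data:image/bmp;base64,Qk0+AgAAAAAAAD4AAAAoAAAAQAAAAEAAAAABAAEAAAAAAAACAAATCwAAEwsAAAIAAAAAAAAA////AAAAAAAAADABgAAHAAAAAAAAAA8AAAAAAAAAD4AAAAAAAAAPgIAAAAB4AA+A8AAAAfgAD4DwAAA/+AA/gPAAAH/4AP+O4AAAf/gB/44AAAB/8A//zgAAAP/gf//GAAAA/+D//8YAAAD/4P//xgAAAP/g//+GAAAA/8B//wYAAAH/wH//BgAAAf+Af/4GAAAB/4A//AAAAAP/AH/4AAAAA/4A//gAADwH/AD/8AAAPAf8AHngAAA8D//AAAAAADwP//w+EAAAMB///584AD/gH///n7wAf+Af//+PnAA/wB///4eMAD/AD///gQQAH4AH//8AAAAPAAP//wAAAAYAA//+AD4AAAAD//wA/4AAAAP/+AD/wAAAAf/4Af/AAAAB/+AB/8AAAAP/wAH/gAAAB///gf8AAAAD///A/gAAAAP//4B8AAAAAf//gHwAAAAB//8AeAAAAAD//wB4AAAAAH+GADgAAAAAHgAAMAAAHAAAAAAAAAA8AAAAAAHwADwAAAwA//gAPAAA/gH/+AA8AAH8Af/4ADwAA/wB//gAfAAD/AD/8AB8AAP8HjDAAPwAA/4eAAAA+AAH/hwAAAD4Dwf+LAAAAHgPw/78AHAAcA/j/v8AeAAAB+H/f+A4AAAD4P8/8AAAAAHgf5/wAAAAAeA/j/DAAAAB4B+H8OAAAADwH8PgYA=="/>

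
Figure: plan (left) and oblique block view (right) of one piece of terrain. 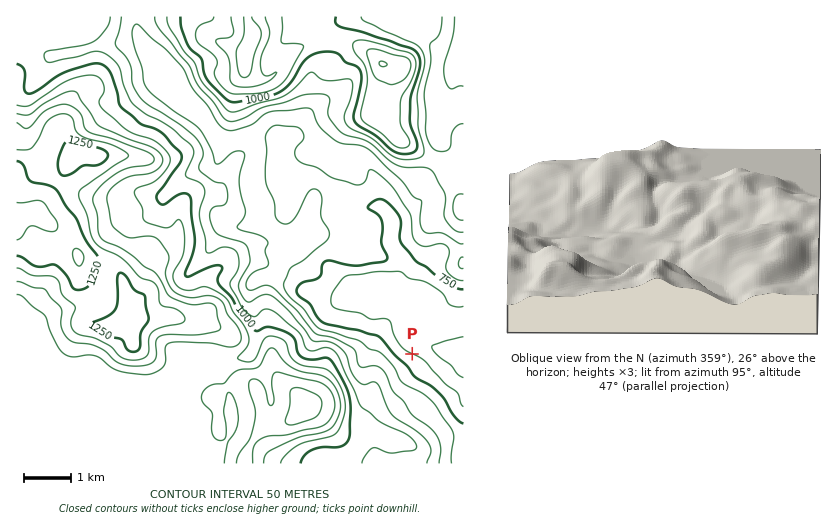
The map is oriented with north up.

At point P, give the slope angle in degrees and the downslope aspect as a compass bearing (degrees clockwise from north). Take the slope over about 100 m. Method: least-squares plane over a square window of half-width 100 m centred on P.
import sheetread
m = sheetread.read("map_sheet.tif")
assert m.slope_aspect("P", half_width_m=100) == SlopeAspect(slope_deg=10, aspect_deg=25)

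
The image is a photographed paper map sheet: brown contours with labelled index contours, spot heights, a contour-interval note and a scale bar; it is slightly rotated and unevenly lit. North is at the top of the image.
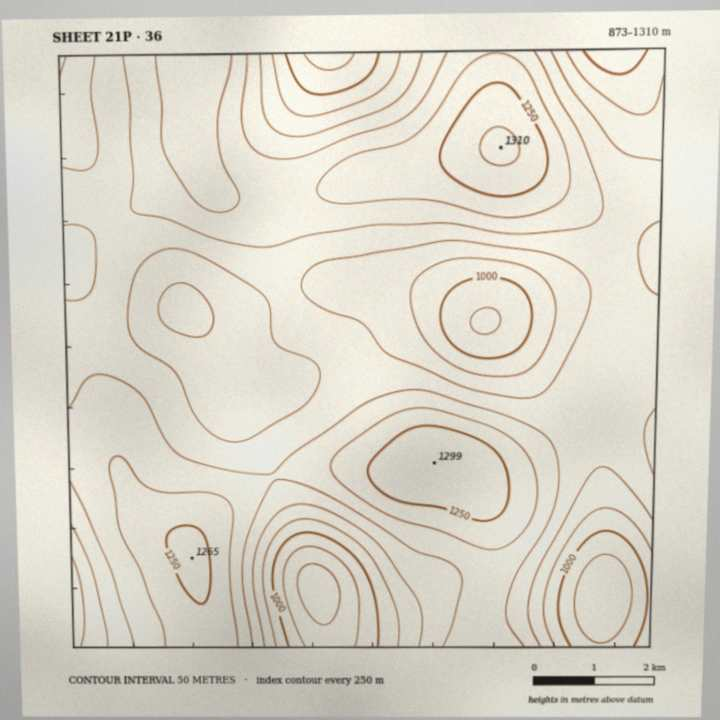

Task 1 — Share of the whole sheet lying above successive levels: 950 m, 97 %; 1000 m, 92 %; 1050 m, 85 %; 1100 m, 67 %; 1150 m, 40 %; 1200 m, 19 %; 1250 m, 6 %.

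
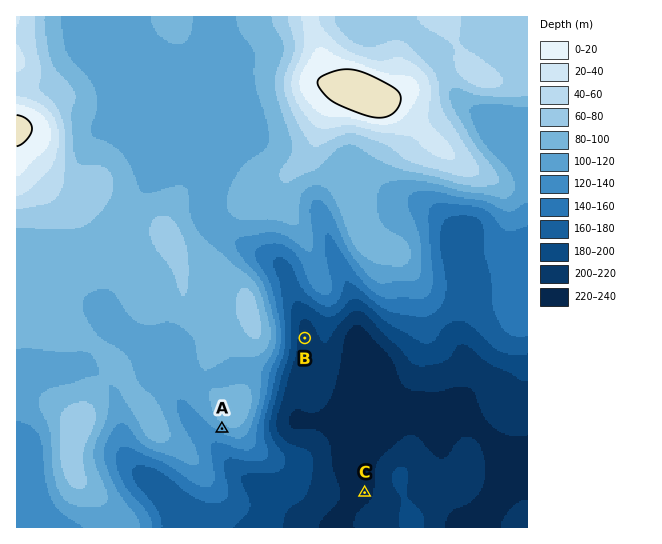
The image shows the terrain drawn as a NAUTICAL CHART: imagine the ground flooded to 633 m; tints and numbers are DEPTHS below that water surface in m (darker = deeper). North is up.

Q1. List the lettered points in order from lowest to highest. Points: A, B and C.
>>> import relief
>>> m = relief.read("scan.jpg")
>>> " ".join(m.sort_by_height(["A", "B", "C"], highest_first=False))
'C B A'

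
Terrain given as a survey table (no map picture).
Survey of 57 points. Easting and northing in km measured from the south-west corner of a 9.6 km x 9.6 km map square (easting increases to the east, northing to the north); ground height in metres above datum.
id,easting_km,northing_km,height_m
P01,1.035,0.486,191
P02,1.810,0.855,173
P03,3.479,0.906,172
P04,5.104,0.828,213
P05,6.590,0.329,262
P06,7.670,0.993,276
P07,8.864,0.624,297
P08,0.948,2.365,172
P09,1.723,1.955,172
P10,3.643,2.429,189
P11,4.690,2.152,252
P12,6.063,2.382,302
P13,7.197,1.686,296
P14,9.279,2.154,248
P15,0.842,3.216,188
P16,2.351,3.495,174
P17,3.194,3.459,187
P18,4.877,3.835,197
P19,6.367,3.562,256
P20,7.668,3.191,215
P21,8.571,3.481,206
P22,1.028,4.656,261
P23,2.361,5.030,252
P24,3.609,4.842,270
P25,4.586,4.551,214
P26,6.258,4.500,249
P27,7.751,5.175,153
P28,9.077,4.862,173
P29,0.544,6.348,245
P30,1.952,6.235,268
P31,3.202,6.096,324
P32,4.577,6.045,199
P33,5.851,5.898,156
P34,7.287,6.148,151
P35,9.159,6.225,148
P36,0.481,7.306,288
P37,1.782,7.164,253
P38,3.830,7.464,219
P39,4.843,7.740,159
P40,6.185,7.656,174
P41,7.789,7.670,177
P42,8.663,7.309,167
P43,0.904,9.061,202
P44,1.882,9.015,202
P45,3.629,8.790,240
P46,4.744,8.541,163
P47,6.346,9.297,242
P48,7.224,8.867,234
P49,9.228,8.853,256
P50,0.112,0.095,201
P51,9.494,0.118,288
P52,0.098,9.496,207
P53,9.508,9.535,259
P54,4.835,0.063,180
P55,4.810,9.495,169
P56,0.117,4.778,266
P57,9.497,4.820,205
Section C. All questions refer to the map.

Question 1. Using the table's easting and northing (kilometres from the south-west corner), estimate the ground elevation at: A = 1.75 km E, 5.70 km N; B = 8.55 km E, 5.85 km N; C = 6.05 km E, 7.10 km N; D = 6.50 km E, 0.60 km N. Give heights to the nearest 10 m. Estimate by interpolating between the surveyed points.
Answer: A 250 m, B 150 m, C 150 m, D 250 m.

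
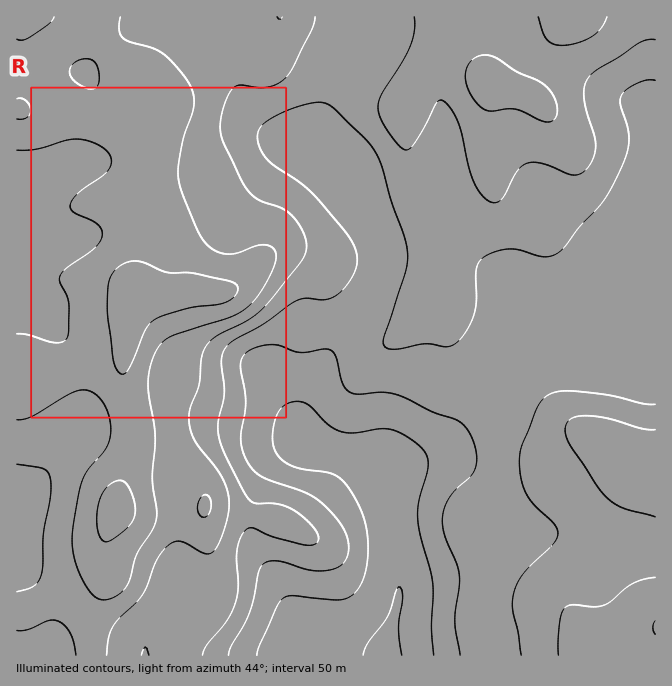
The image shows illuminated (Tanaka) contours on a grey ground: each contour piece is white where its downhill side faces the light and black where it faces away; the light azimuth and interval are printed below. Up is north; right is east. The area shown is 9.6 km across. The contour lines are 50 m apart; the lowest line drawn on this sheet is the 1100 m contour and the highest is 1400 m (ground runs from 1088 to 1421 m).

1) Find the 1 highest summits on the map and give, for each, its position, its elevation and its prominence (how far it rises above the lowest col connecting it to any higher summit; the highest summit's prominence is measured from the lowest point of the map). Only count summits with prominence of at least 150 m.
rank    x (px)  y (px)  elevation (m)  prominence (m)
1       134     292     1421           333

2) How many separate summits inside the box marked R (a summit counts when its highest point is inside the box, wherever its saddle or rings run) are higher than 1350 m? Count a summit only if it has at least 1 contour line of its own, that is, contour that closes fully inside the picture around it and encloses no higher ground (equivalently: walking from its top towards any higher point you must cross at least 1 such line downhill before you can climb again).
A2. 1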